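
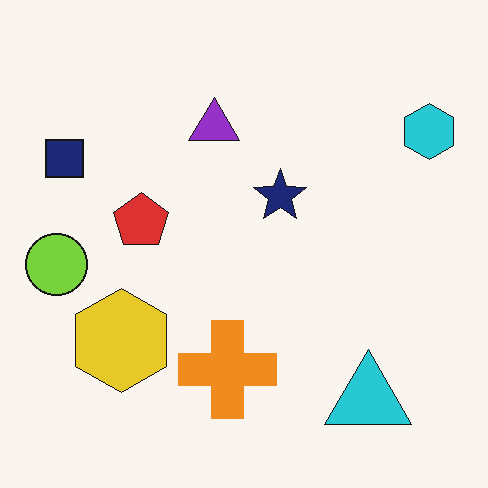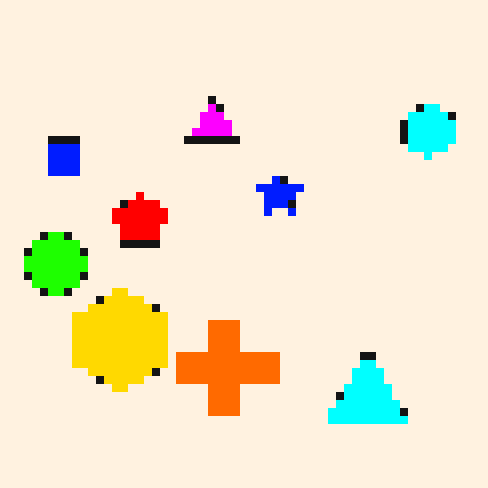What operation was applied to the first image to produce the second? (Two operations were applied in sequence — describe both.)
The image was heavily oversaturated, then moderately pixelated.

All colors are more vivid — a global saturation change. Shapes are reduced to large square blocks; fine edges and outlines are lost — a downscale-then-upscale (mosaic) effect.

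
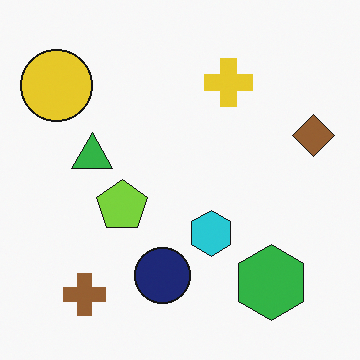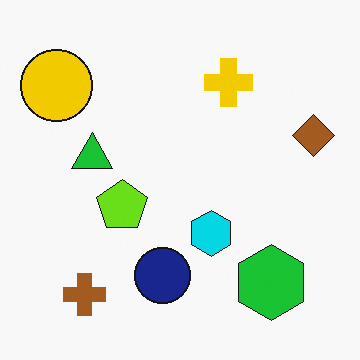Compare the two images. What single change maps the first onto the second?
The second image is the first slightly oversaturated.

All colors are more vivid — a global saturation change.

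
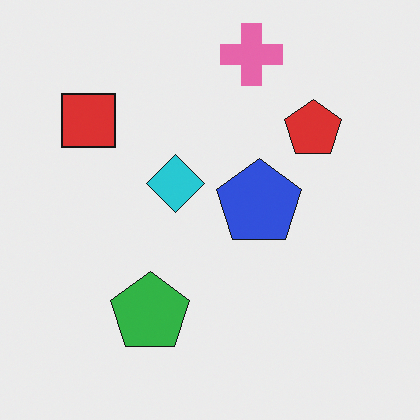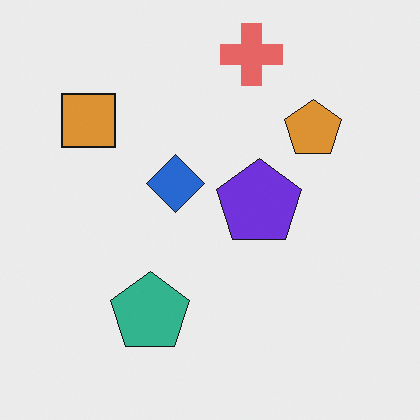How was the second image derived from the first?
Hue-shifted slightly.

Every shape's color has rotated by the same amount around the hue wheel — a uniform hue shift.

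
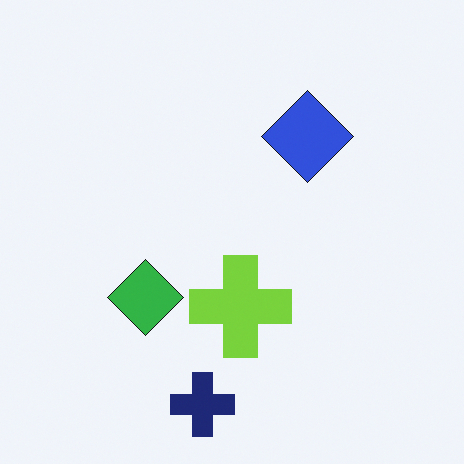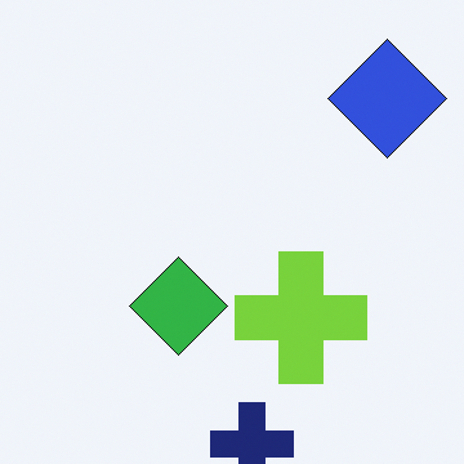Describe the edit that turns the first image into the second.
The second image is the first cropped to a modestly smaller region and rescaled.

The visible shapes are larger and the field of view is narrower; shapes near the original edges may be partly or wholly outside the frame — a crop-and-rescale.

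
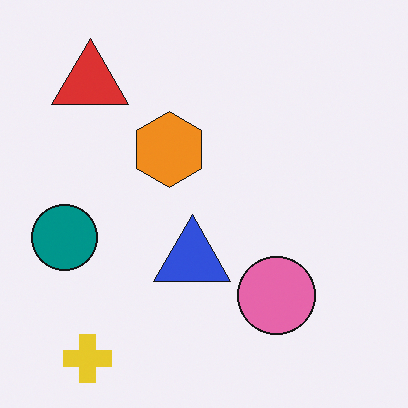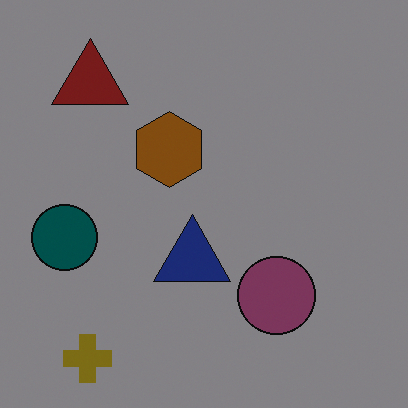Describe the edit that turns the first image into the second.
The second image is the first substantially darkened.

Every pixel — background and shapes alike — is uniformly darkened.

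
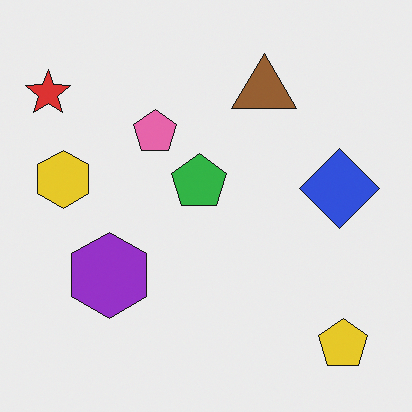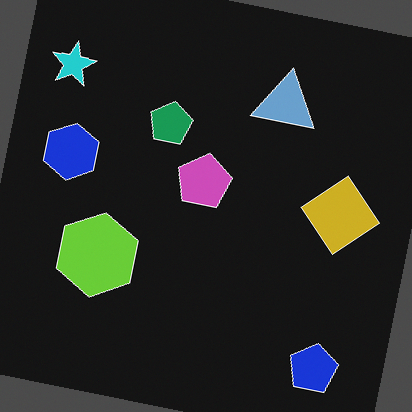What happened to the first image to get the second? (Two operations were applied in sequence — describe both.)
It was rotated clockwise by a slight angle, then color-inverted (negative).

Every shape is tilted by the same angle and the image corners show triangular fill wedges — a whole-image rotation by a non-right angle. The light background has become dark and every shape's color is its complement — a photographic negative.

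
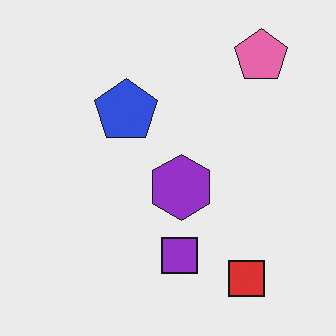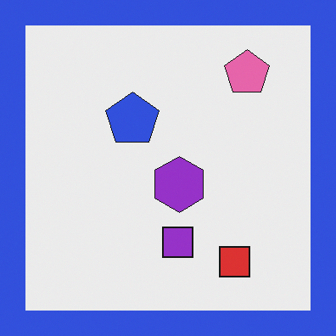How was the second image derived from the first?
The second image is the first framed with a blue border.

A solid blue frame runs around the edge of the second image, with the content slightly shrunk inside it.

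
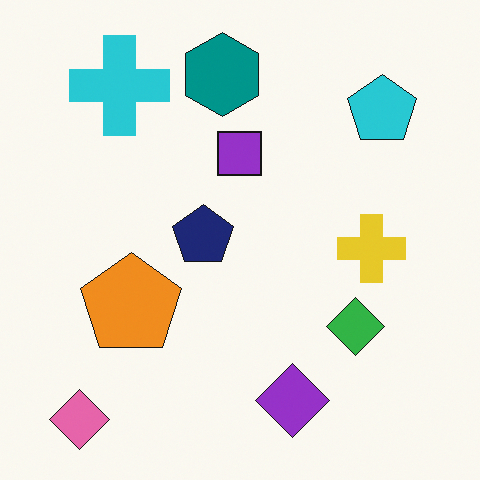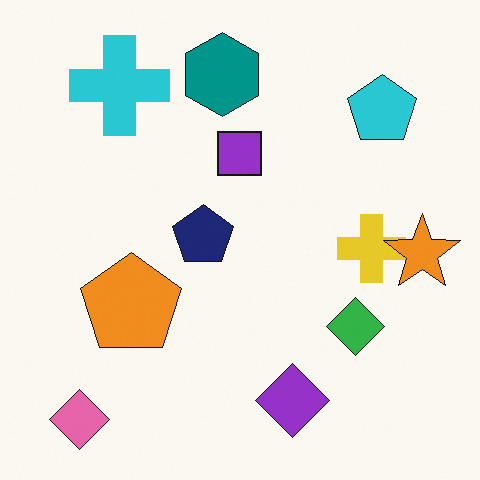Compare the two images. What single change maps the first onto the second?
This is the original image overlaid with an additional orange star.

An orange star appears in the second image that is absent from the first.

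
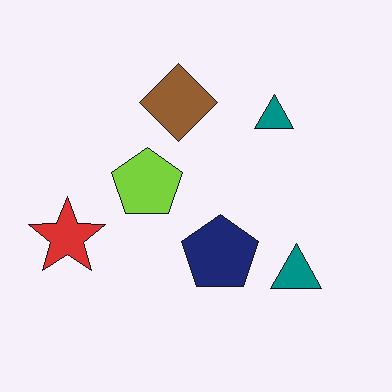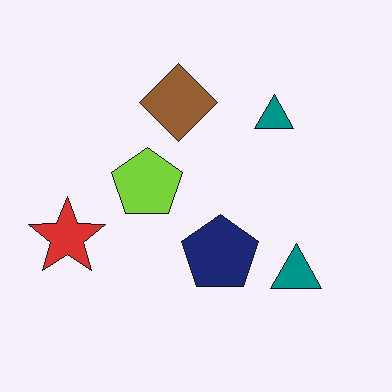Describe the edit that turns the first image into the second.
Given moderate JPEG compression.

Blocky 8×8 compression artifacts appear around shape edges and the flat background shows ringing — characteristic JPEG degradation.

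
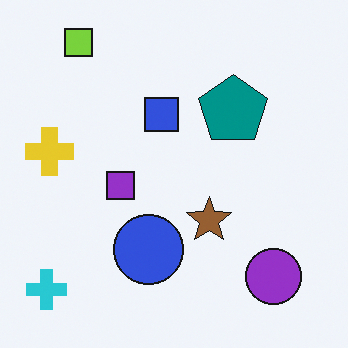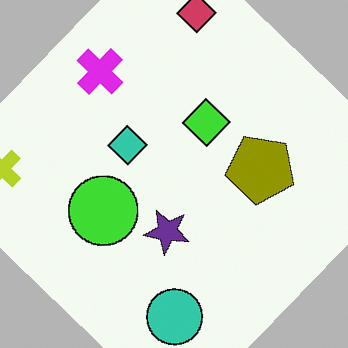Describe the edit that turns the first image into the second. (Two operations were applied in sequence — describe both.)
The image was rotated clockwise by a large amount — several tens of degrees, then hue-shifted through roughly half the color wheel.

Every shape is tilted by the same angle and the image corners show triangular fill wedges — a whole-image rotation by a non-right angle. Every shape's color has rotated by the same amount around the hue wheel — a uniform hue shift.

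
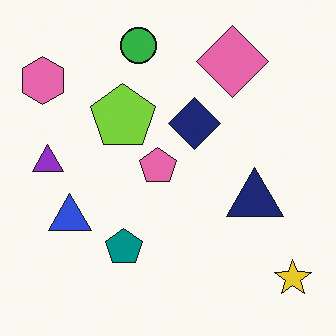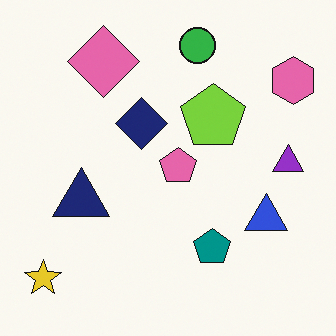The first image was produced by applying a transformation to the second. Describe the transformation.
This is the original image flipped horizontally (left ↔ right).

The pink hexagon is in the top-right of the second image and the top-left of the first — shapes on opposite sides of the vertical midline have swapped in a mirror flip.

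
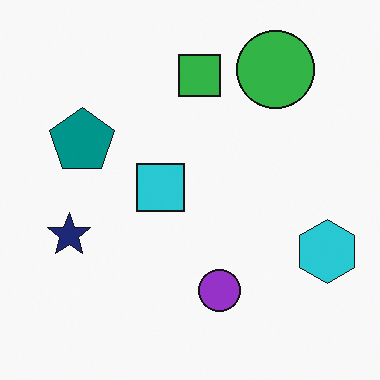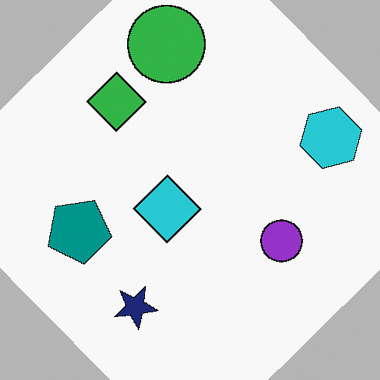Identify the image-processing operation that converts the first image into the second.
Rotated counter-clockwise by a large amount — several tens of degrees.

Every shape is tilted by the same angle and the image corners show triangular fill wedges — a whole-image rotation by a non-right angle.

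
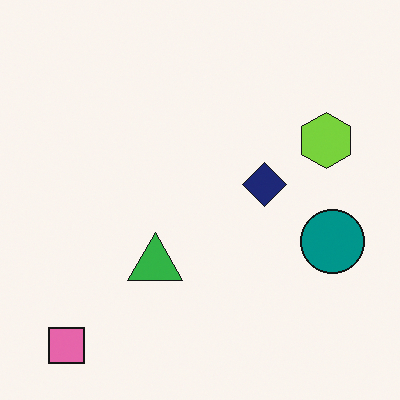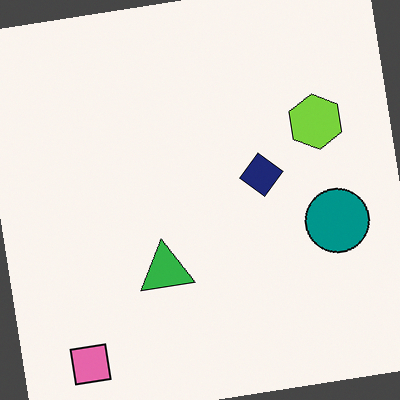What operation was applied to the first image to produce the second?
Rotated counter-clockwise by a few degrees.

Every shape is tilted by the same angle and the image corners show triangular fill wedges — a whole-image rotation by a non-right angle.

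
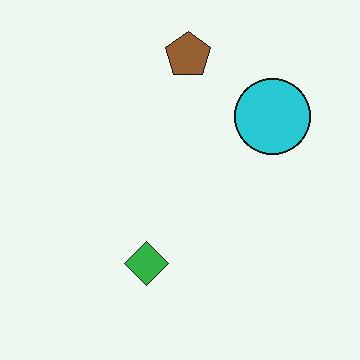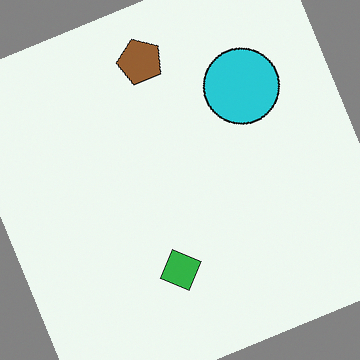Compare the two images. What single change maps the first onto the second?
This is the original image rotated counter-clockwise by a moderate amount.

Every shape is tilted by the same angle and the image corners show triangular fill wedges — a whole-image rotation by a non-right angle.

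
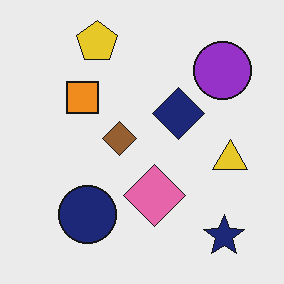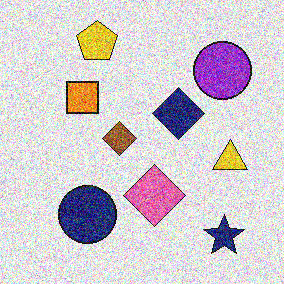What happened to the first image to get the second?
Degraded with a thick layer of grain.

Random speckle covers the whole image, including the flat background.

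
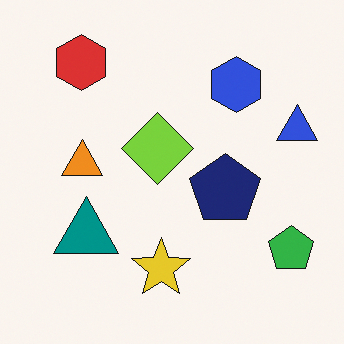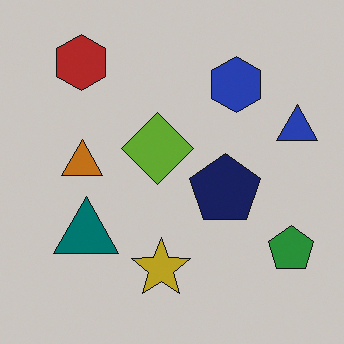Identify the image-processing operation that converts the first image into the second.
The transformation is: darkened a little.

Every pixel — background and shapes alike — is uniformly darkened.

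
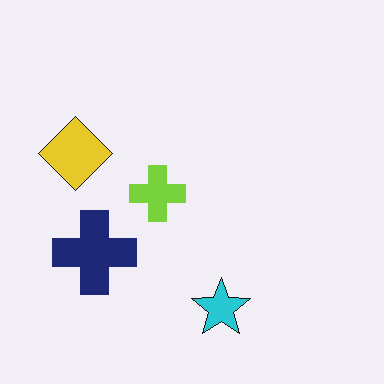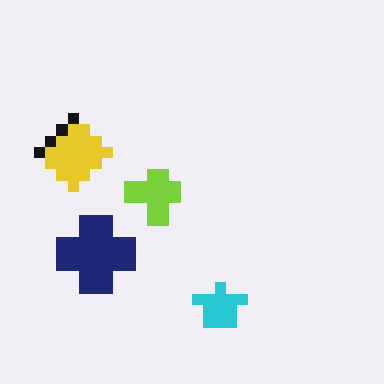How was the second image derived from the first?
The transformation is: heavily pixelated into large blocks.

Shapes are reduced to large square blocks; fine edges and outlines are lost — a downscale-then-upscale (mosaic) effect.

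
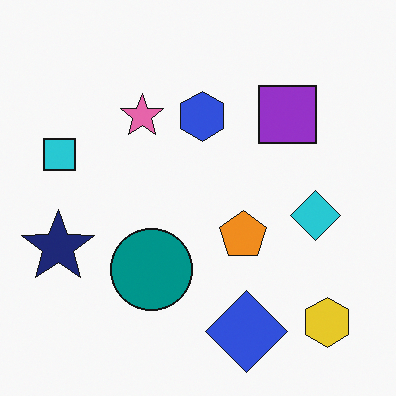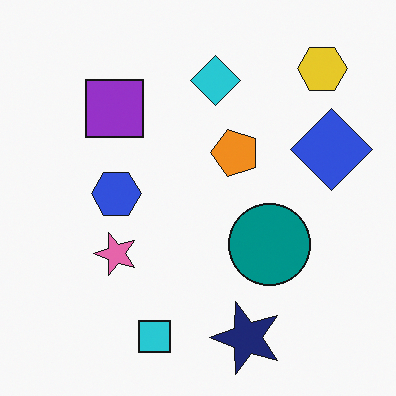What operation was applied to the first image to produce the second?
Rotated 90° counter-clockwise.

The yellow hexagon sits in the bottom-right of the first image and the top-right of the second — consistent with a whole-image 90° counter-clockwise rotation.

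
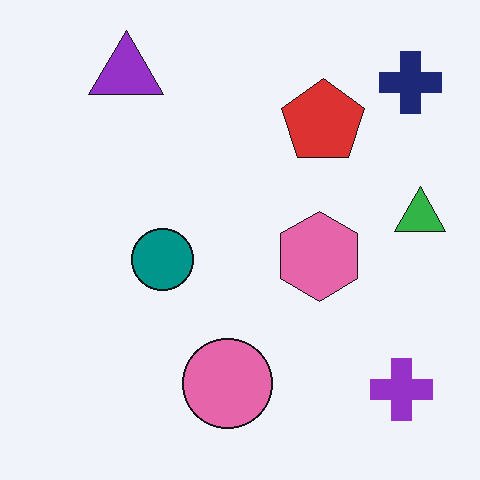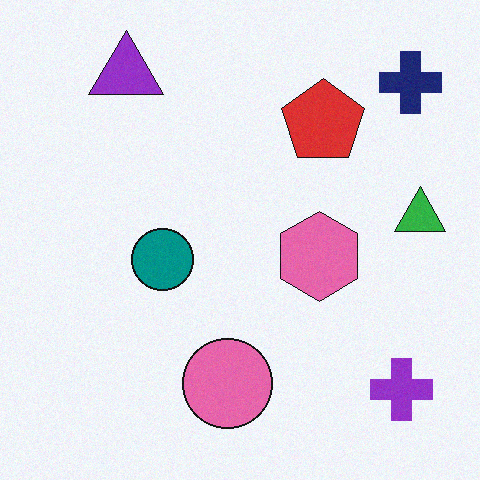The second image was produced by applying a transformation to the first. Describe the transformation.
This is the original image degraded with light additive noise.

Random speckle covers the whole image, including the flat background.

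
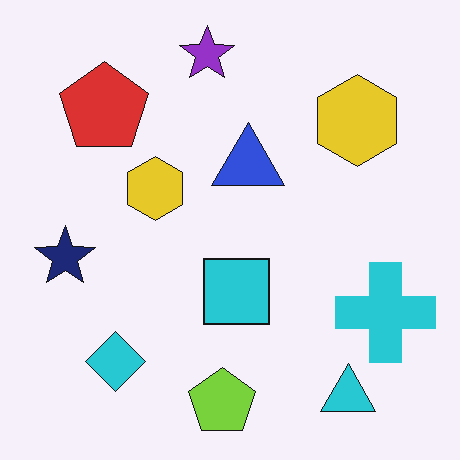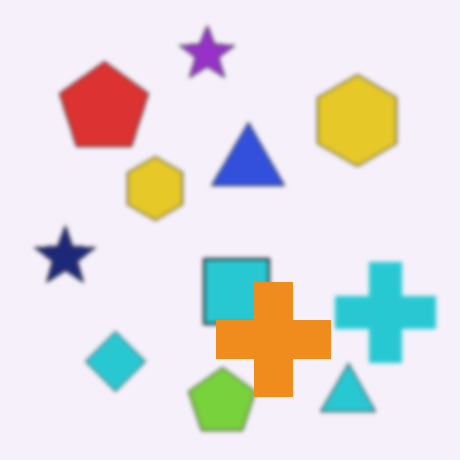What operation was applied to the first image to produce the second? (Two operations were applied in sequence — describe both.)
The second image is the first lightly blurred, then overlaid with an additional orange cross.

Shape edges and outlines are uniformly softened across the whole image. An orange cross appears in the second image that is absent from the first.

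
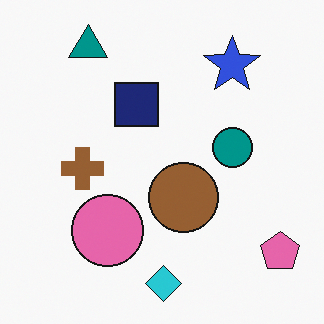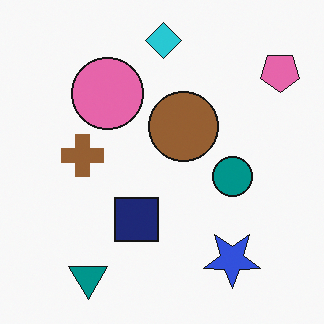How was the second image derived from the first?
The second image is the first flipped vertically (top ↔ bottom).

The cyan diamond is in the bottom of the first image and the top of the second — shapes on opposite sides of the horizontal midline have swapped in a mirror flip.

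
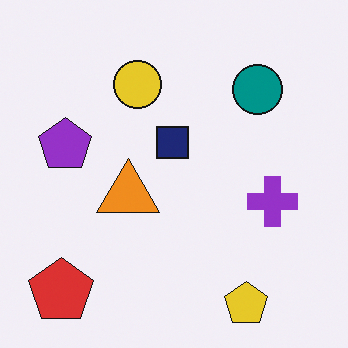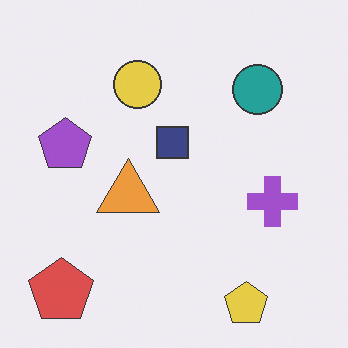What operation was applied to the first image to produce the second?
The transformation is: given slightly reduced contrast.

Tones are pushed toward mid-grey across the whole image — a global contrast change.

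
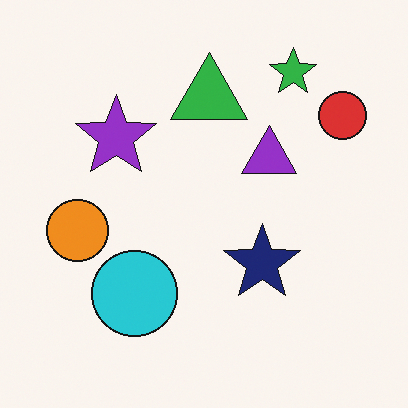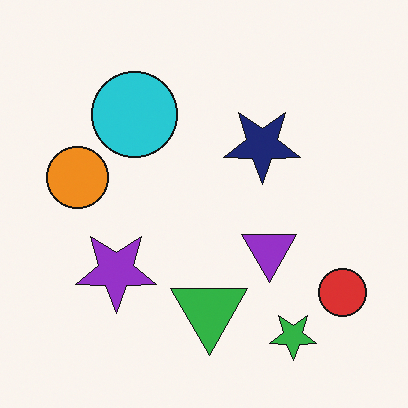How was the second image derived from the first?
The transformation is: flipped vertically (top ↔ bottom).

The green star is in the top-right of the first image and the bottom-right of the second — shapes on opposite sides of the horizontal midline have swapped in a mirror flip.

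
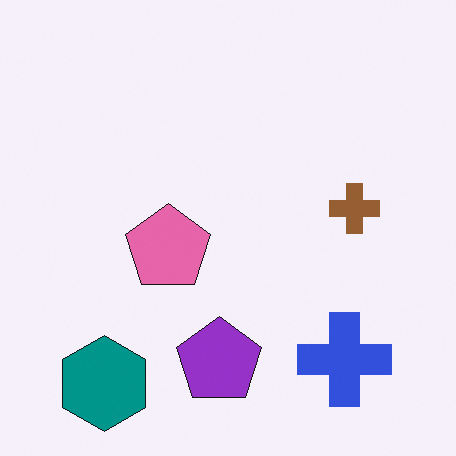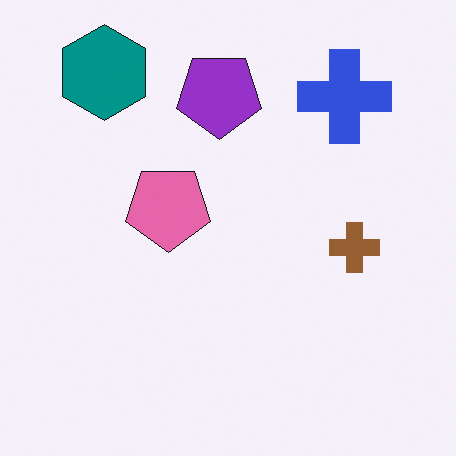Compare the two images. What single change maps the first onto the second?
The image was flipped vertically (top ↔ bottom).

The teal hexagon is in the bottom-left of the first image and the top-left of the second — shapes on opposite sides of the horizontal midline have swapped in a mirror flip.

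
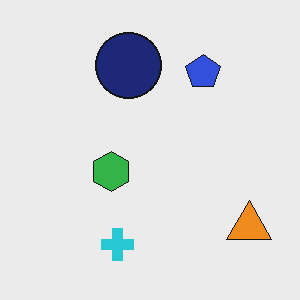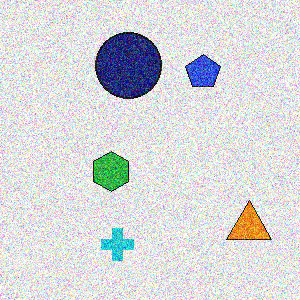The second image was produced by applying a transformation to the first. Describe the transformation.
This is the original image degraded with a thick layer of grain.

Random speckle covers the whole image, including the flat background.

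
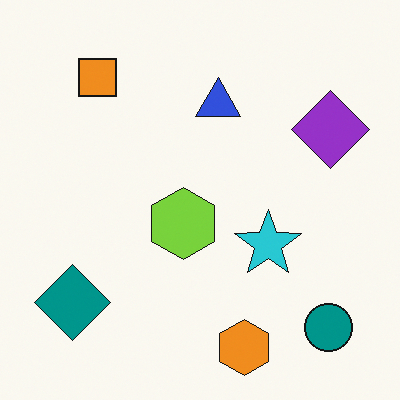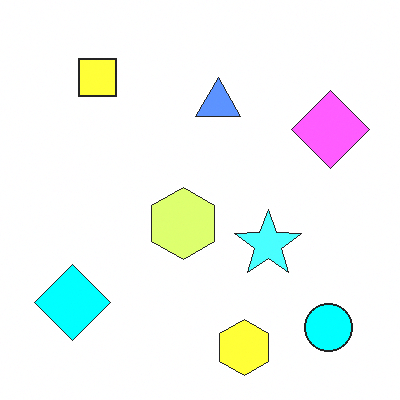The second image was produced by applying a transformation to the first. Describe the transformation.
Substantially brightened.

Every pixel — background and shapes alike — is uniformly brightened.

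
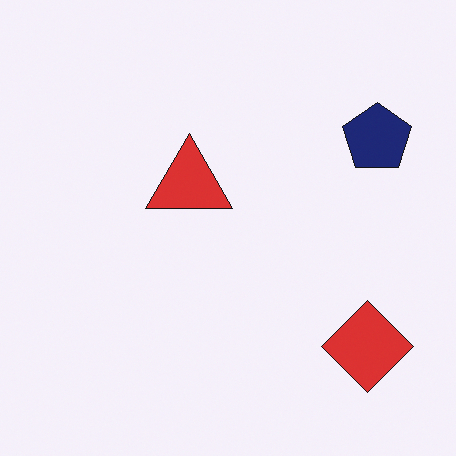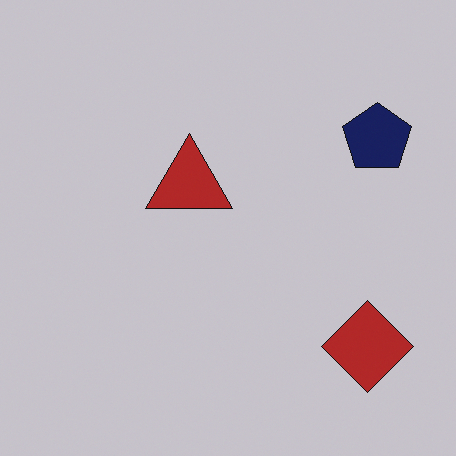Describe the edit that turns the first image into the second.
The image was darkened a little.

Every pixel — background and shapes alike — is uniformly darkened.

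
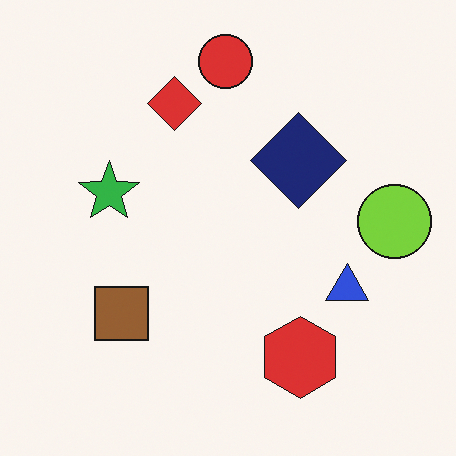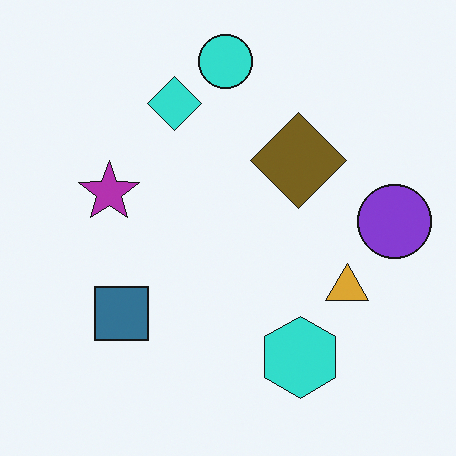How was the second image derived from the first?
This is the original image hue-shifted through roughly half the color wheel.

Every shape's color has rotated by the same amount around the hue wheel — a uniform hue shift.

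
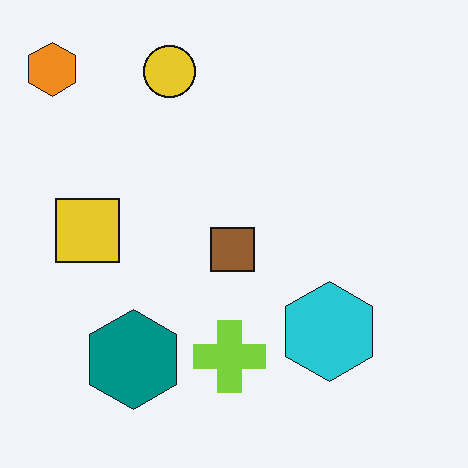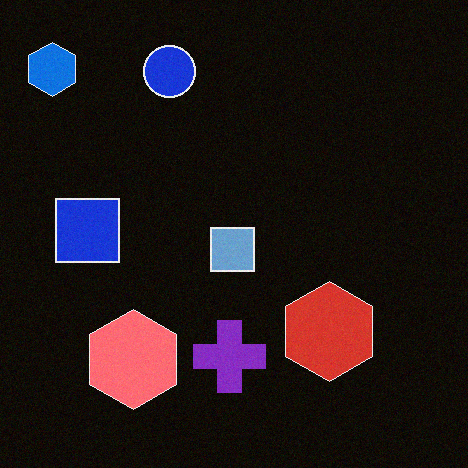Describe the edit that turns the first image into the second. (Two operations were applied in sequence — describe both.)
The second image is the first color-inverted (negative), then degraded with light additive noise.

The light background has become dark and every shape's color is its complement — a photographic negative. Random speckle covers the whole image, including the flat background.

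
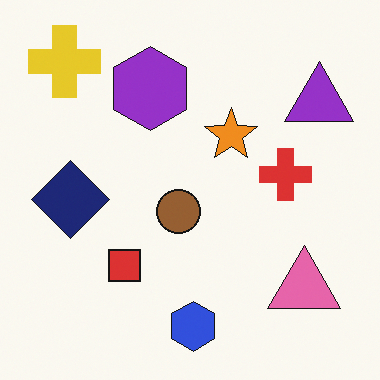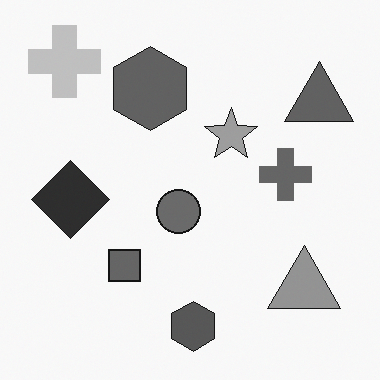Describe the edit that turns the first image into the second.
The image was converted to grayscale.

All color is removed — every shape is now a shade of grey.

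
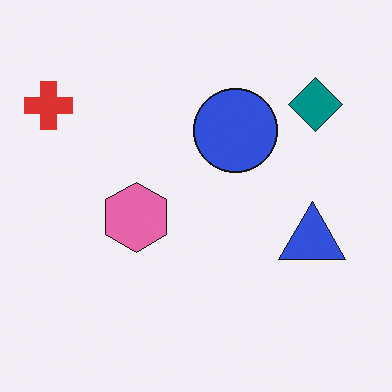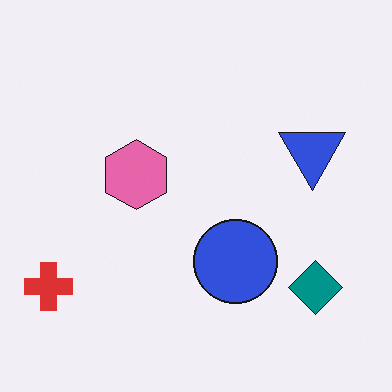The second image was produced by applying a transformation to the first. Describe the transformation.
It was flipped vertically (top ↔ bottom).

The teal diamond is in the top-right of the first image and the bottom-right of the second — shapes on opposite sides of the horizontal midline have swapped in a mirror flip.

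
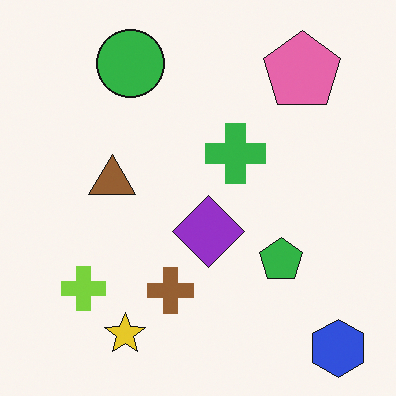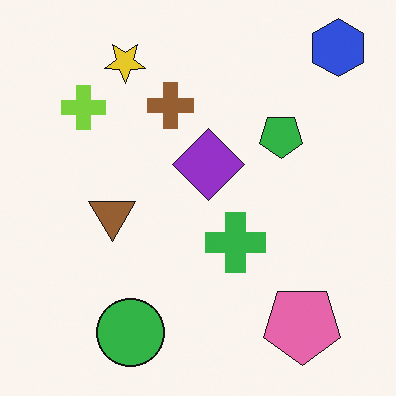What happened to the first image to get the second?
Flipped vertically (top ↔ bottom).

The blue hexagon is in the bottom-right of the first image and the top-right of the second — shapes on opposite sides of the horizontal midline have swapped in a mirror flip.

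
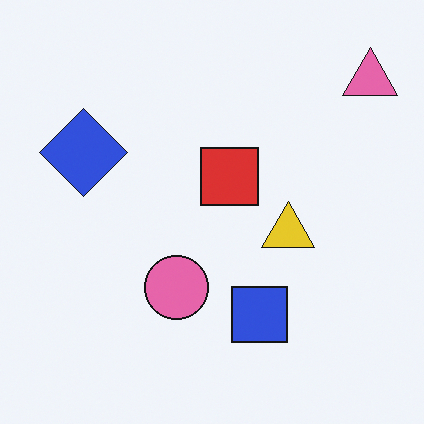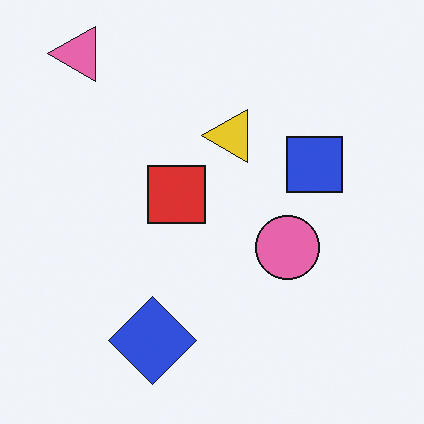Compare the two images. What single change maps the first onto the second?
This is the original image rotated 90° counter-clockwise.

The pink triangle sits in the top-right of the first image and the top-left of the second — consistent with a whole-image 90° counter-clockwise rotation.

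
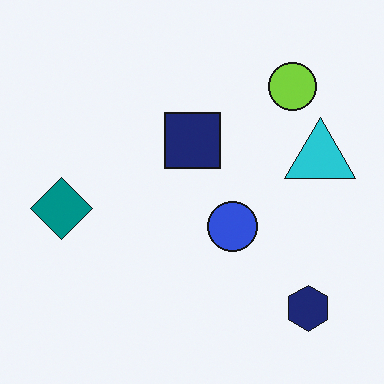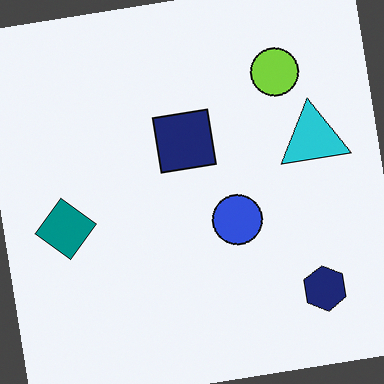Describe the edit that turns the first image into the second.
Rotated counter-clockwise by a slight angle.

Every shape is tilted by the same angle and the image corners show triangular fill wedges — a whole-image rotation by a non-right angle.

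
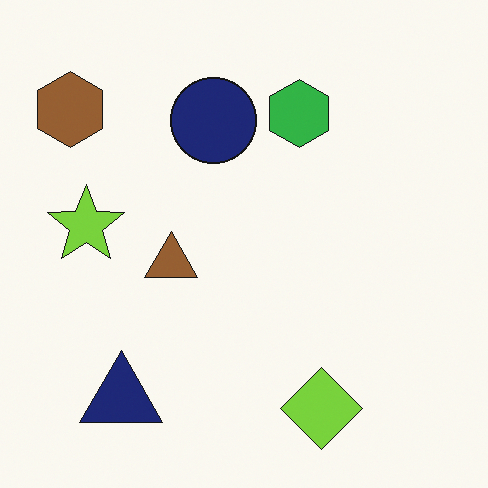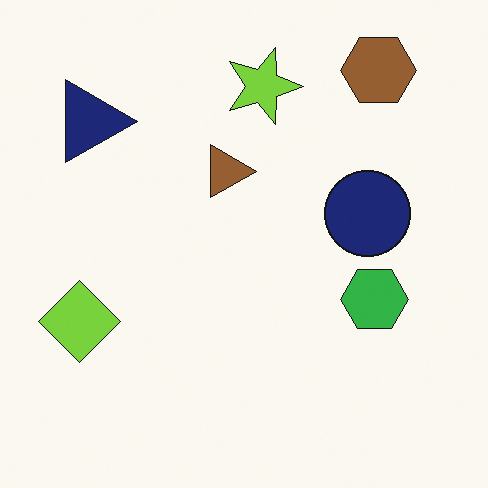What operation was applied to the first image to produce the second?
This is the original image rotated 90° clockwise.

The brown hexagon sits in the top-left of the first image and the top-right of the second — consistent with a whole-image 90° clockwise rotation.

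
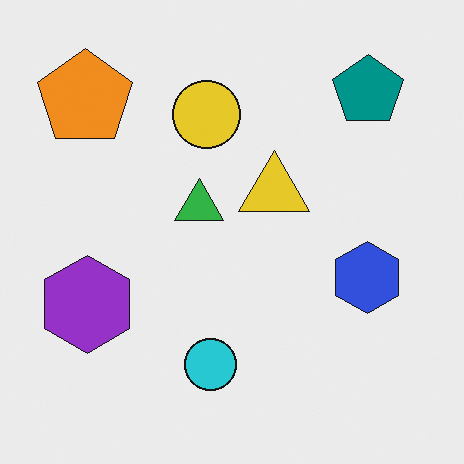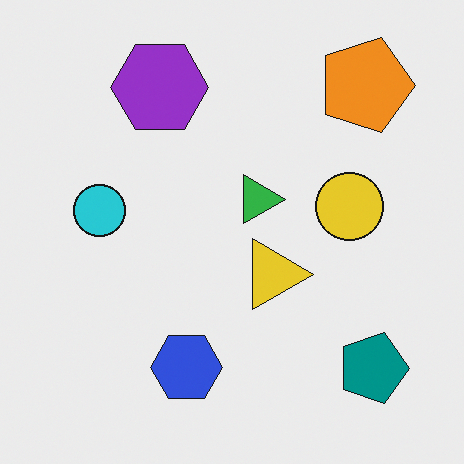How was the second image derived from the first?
This is the original image rotated 90° clockwise.

The orange pentagon sits in the top-left of the first image and the top-right of the second — consistent with a whole-image 90° clockwise rotation.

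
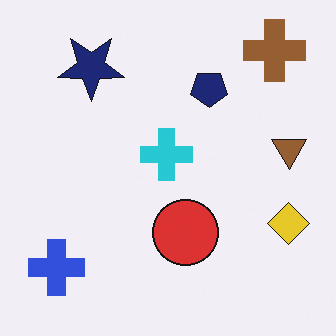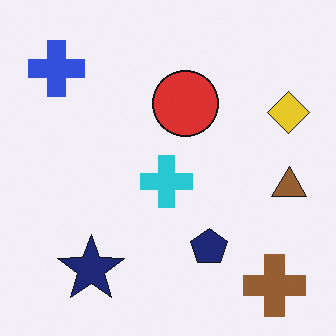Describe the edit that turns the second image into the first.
The image was flipped vertically (top ↔ bottom).

The brown cross is in the bottom-right of the second image and the top-right of the first — shapes on opposite sides of the horizontal midline have swapped in a mirror flip.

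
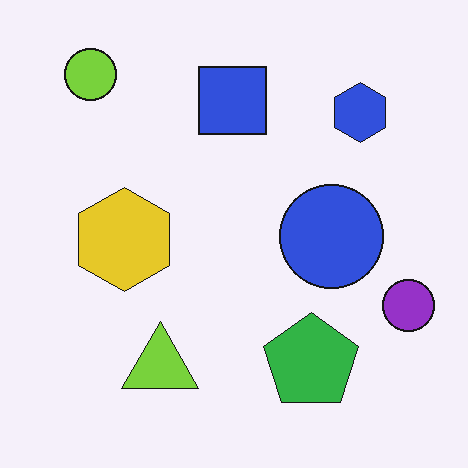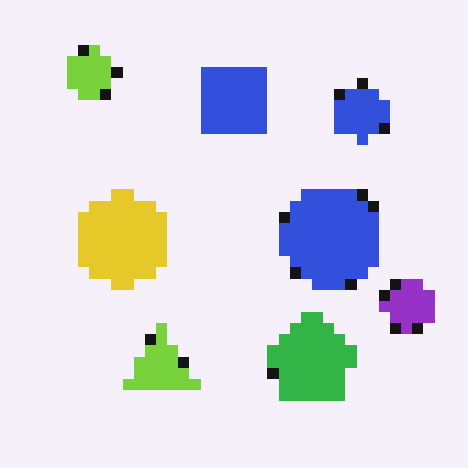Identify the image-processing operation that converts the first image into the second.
The transformation is: coarsely pixelated.

Shapes are reduced to large square blocks; fine edges and outlines are lost — a downscale-then-upscale (mosaic) effect.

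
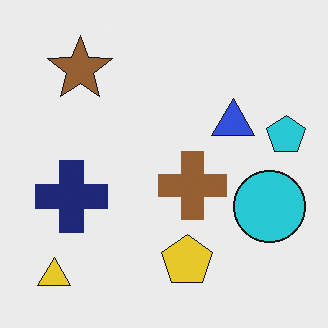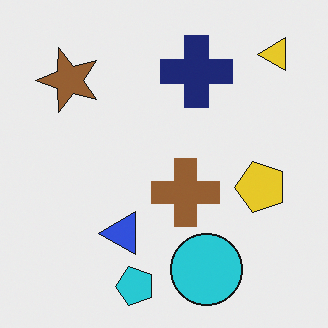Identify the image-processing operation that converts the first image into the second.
Transposed (reflected across the top-left ↔ bottom-right diagonal).

Shapes have swapped their row and column positions — what was in the top-right is now in the bottom-left — a diagonal reflection.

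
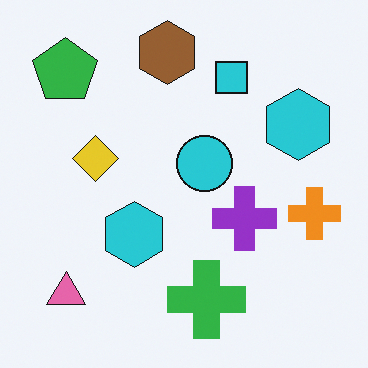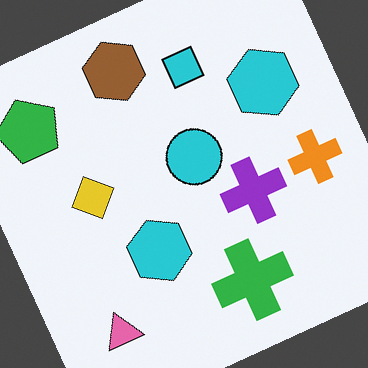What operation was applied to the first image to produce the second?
The second image is the first rotated counter-clockwise by a clearly visible amount.

Every shape is tilted by the same angle and the image corners show triangular fill wedges — a whole-image rotation by a non-right angle.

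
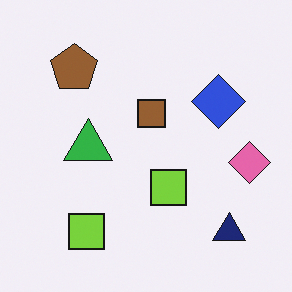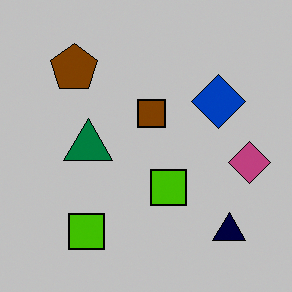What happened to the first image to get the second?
The second image is the first aggressively posterized.

Each flat color has snapped to a coarser quantized level — most visibly, the near-white background has dropped to a flat grey.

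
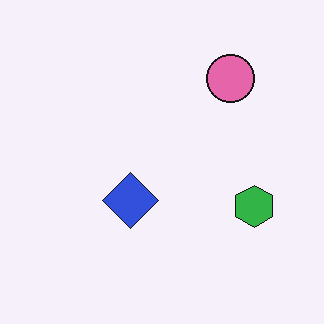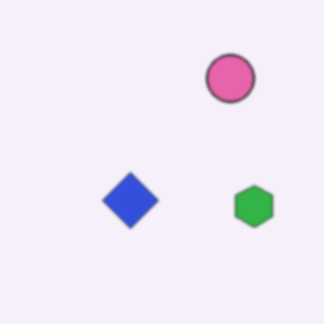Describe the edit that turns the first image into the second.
This is the original image lightly blurred.

Shape edges and outlines are uniformly softened across the whole image.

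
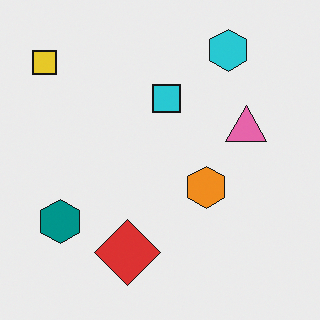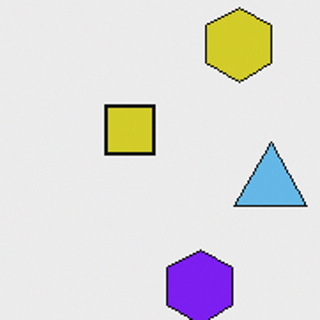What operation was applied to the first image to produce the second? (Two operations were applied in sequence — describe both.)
The second image is the first cropped to a noticeably smaller region and rescaled, then hue-shifted through roughly half the color wheel.

The visible shapes are larger and the field of view is narrower; shapes near the original edges may be partly or wholly outside the frame — a crop-and-rescale. Every shape's color has rotated by the same amount around the hue wheel — a uniform hue shift.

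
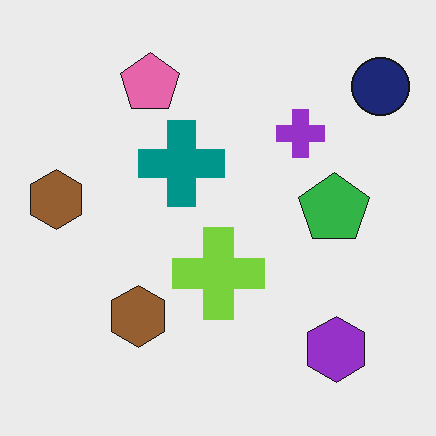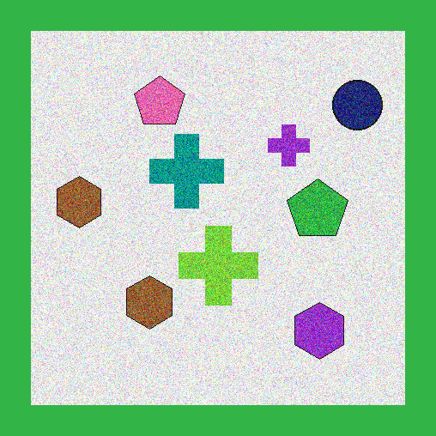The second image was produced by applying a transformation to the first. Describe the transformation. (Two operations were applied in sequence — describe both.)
The transformation is: degraded with strong gaussian noise, then framed with a green border.

Random speckle covers the whole image, including the flat background. A solid green frame runs around the edge of the second image, with the content slightly shrunk inside it.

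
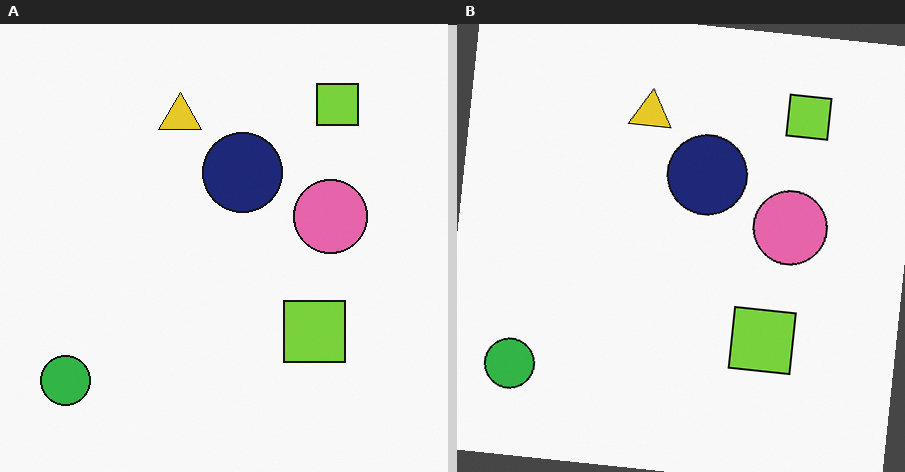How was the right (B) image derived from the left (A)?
It was rotated clockwise by a slight angle.

Every shape is tilted by the same angle and the image corners show triangular fill wedges — a whole-image rotation by a non-right angle.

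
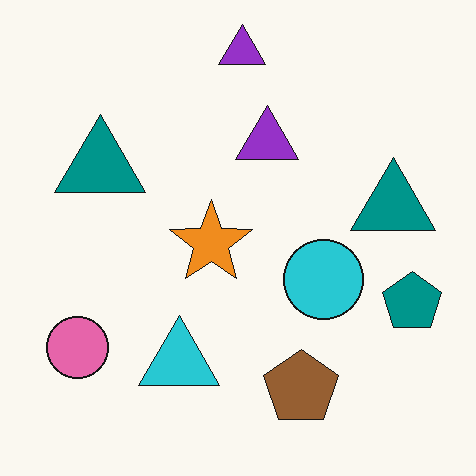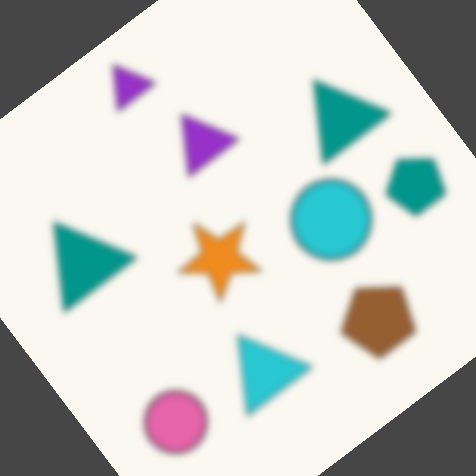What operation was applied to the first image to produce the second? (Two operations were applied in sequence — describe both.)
The transformation is: moderately blurred, then rotated counter-clockwise by a large amount — several tens of degrees.

Shape edges and outlines are uniformly softened across the whole image. Every shape is tilted by the same angle and the image corners show triangular fill wedges — a whole-image rotation by a non-right angle.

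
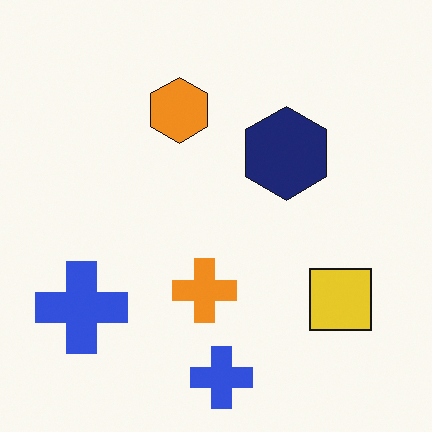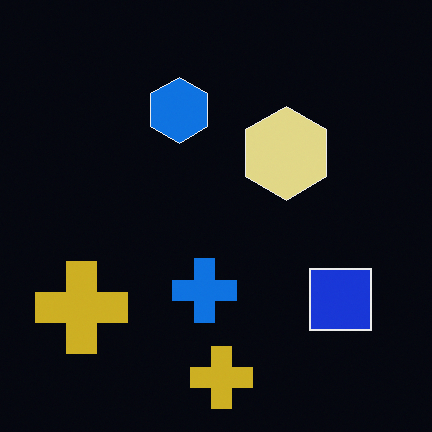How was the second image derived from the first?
Color-inverted (negative).

The light background has become dark and every shape's color is its complement — a photographic negative.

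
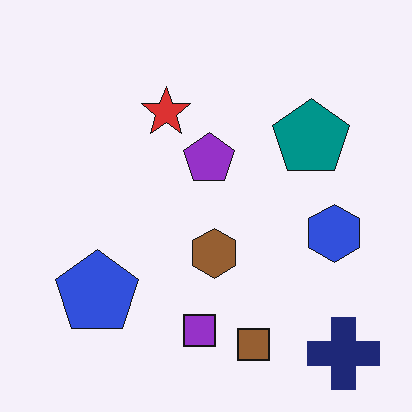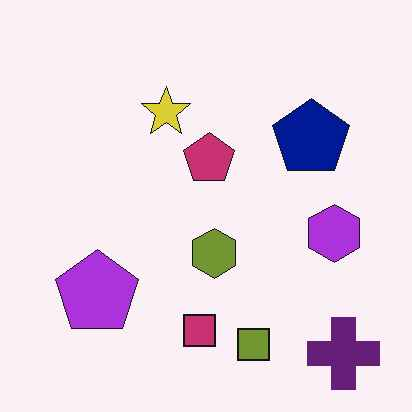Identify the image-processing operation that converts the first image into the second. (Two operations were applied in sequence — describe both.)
Hue-shifted slightly, then given moderate JPEG compression.

Every shape's color has rotated by the same amount around the hue wheel — a uniform hue shift. Blocky 8×8 compression artifacts appear around shape edges and the flat background shows ringing — characteristic JPEG degradation.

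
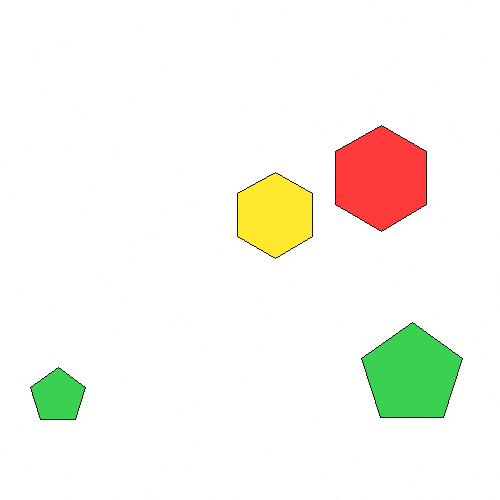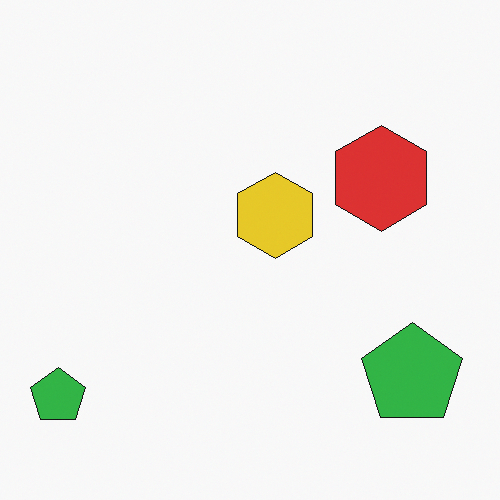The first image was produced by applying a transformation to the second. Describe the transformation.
It was slightly brightened.

Every pixel — background and shapes alike — is uniformly brightened.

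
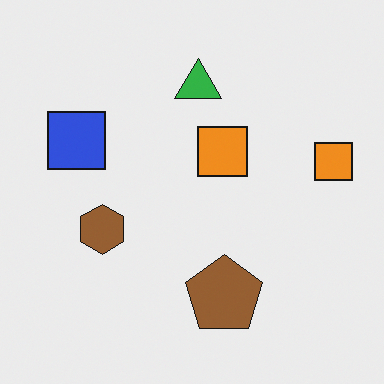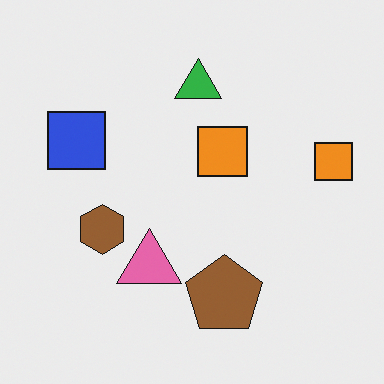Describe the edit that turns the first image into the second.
Overlaid with an additional pink triangle.

A pink triangle appears in the second image that is absent from the first.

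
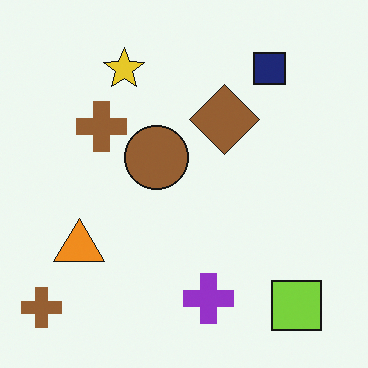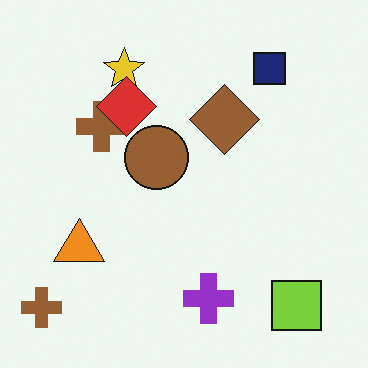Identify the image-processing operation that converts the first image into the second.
The image was overlaid with an additional red diamond.

A red diamond appears in the second image that is absent from the first.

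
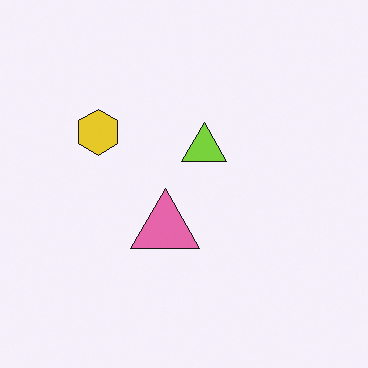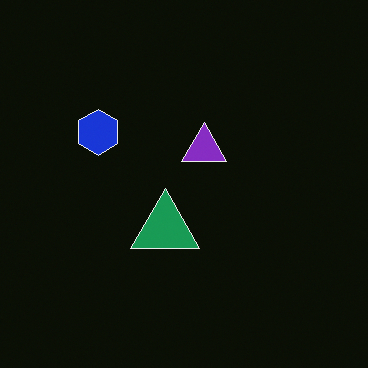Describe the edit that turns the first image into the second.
The second image is the first color-inverted (negative).

The light background has become dark and every shape's color is its complement — a photographic negative.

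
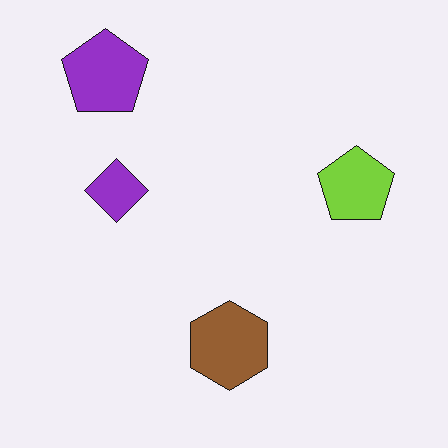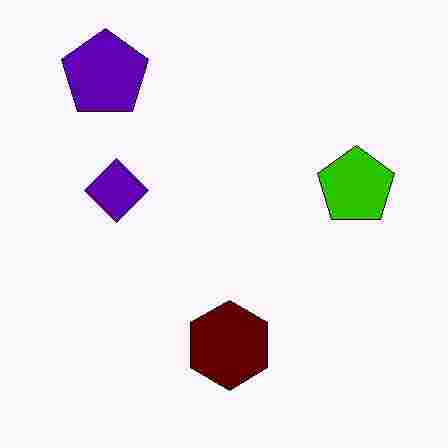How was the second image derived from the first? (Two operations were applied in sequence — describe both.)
It was given much higher contrast, then heavily JPEG-compressed with obvious blocking artifacts.

Tones are pushed away from mid-grey across the whole image — a global contrast change. Blocky 8×8 compression artifacts appear around shape edges and the flat background shows ringing — characteristic JPEG degradation.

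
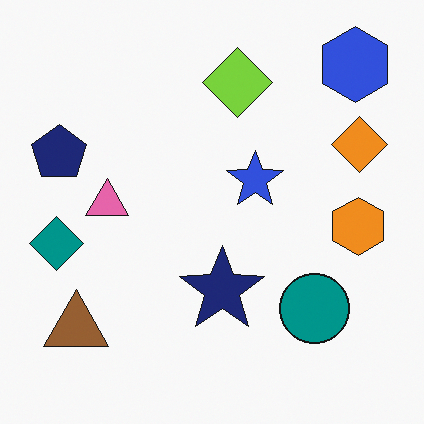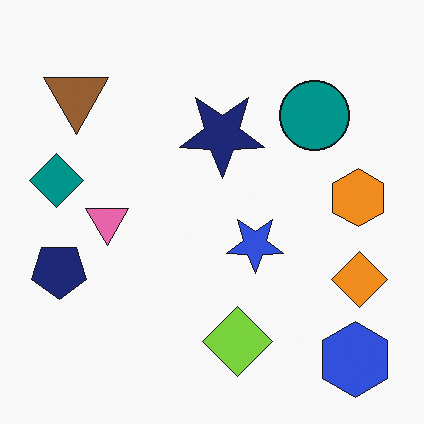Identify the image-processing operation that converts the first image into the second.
The image was flipped vertically (top ↔ bottom).

The blue hexagon is in the top-right of the first image and the bottom-right of the second — shapes on opposite sides of the horizontal midline have swapped in a mirror flip.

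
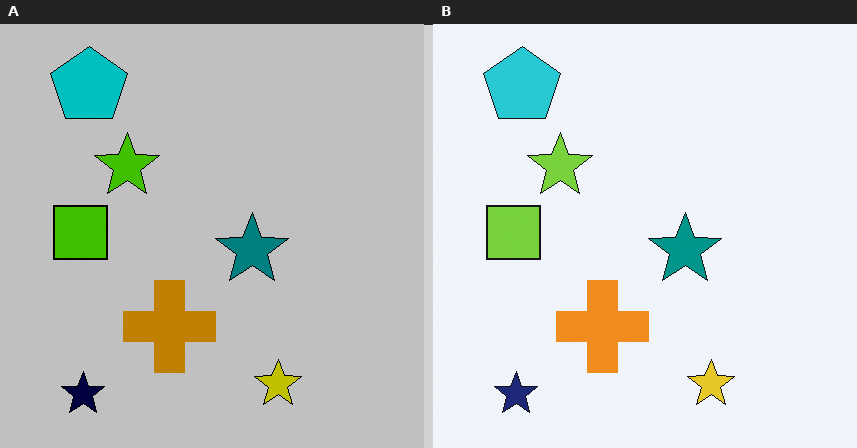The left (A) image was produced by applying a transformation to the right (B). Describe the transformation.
The image was aggressively posterized.

Each flat color has snapped to a coarser quantized level — most visibly, the near-white background has dropped to a flat grey.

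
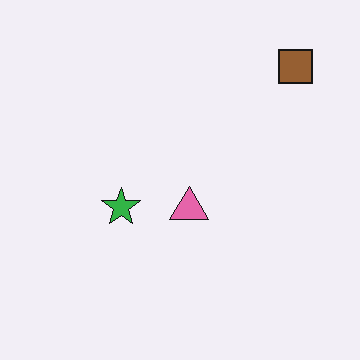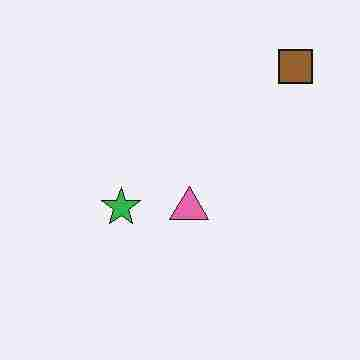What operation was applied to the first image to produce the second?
It was degraded with heavy JPEG compression.

Blocky 8×8 compression artifacts appear around shape edges and the flat background shows ringing — characteristic JPEG degradation.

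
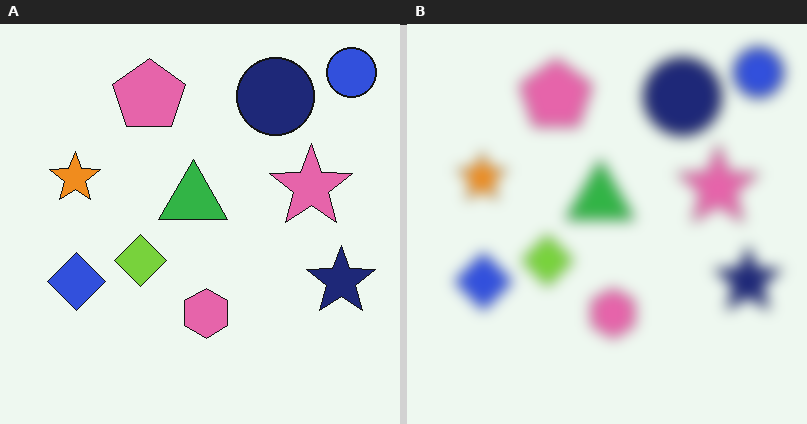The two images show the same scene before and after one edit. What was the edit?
Strongly gaussian-blurred.

Shape edges and outlines are uniformly softened across the whole image.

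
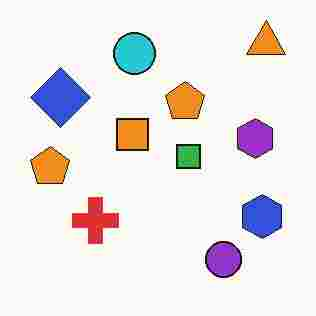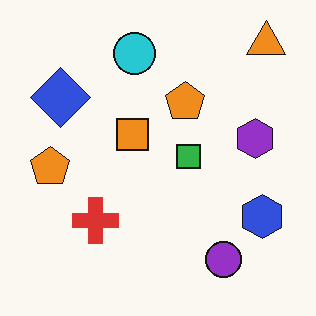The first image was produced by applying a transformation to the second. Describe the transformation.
The image was degraded with heavy JPEG compression.

Blocky 8×8 compression artifacts appear around shape edges and the flat background shows ringing — characteristic JPEG degradation.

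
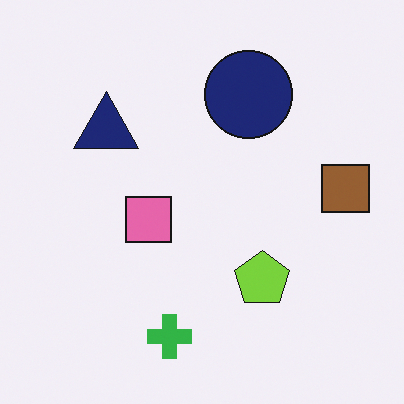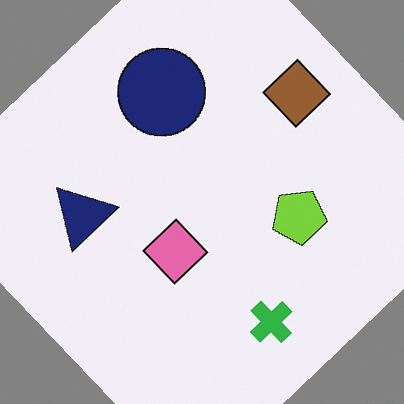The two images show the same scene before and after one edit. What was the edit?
Rotated counter-clockwise by a large amount — several tens of degrees.

Every shape is tilted by the same angle and the image corners show triangular fill wedges — a whole-image rotation by a non-right angle.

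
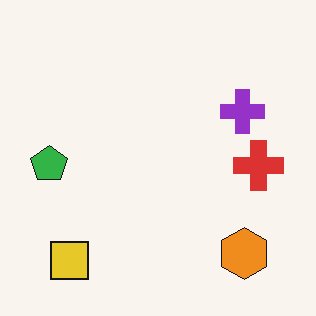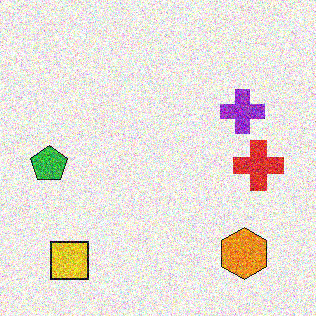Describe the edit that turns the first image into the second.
The image was degraded with strong gaussian noise.

Random speckle covers the whole image, including the flat background.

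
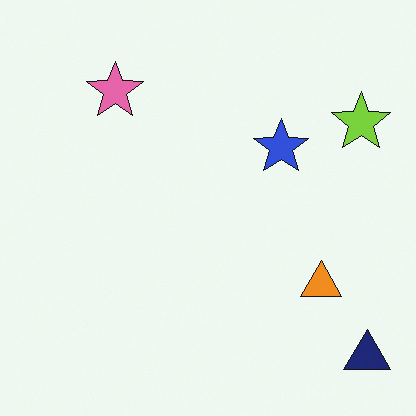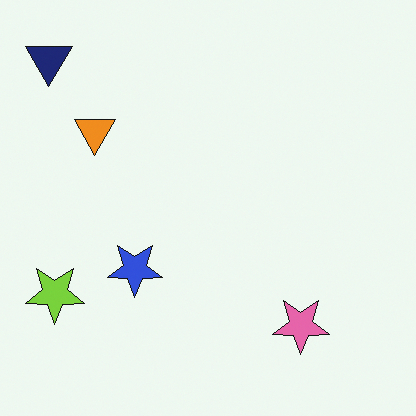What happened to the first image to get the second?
This is the original image rotated 180°.

The navy triangle sits in the bottom-right of the first image and the top-left of the second — consistent with a whole-image 180° rotation.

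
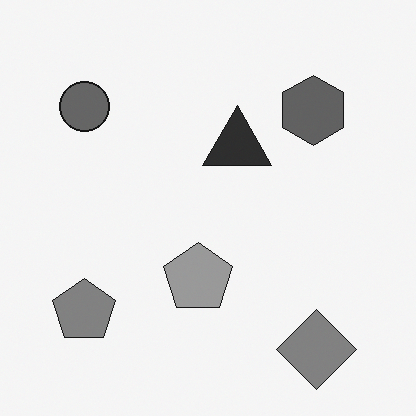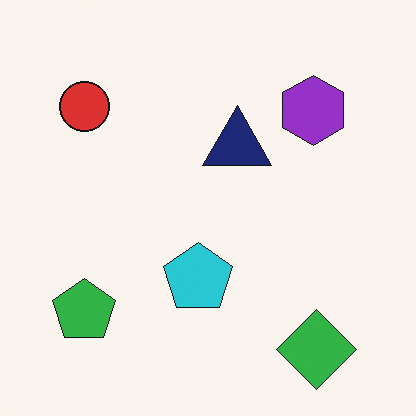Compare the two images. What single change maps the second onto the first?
This is the original image converted to grayscale.

All color is removed — every shape is now a shade of grey.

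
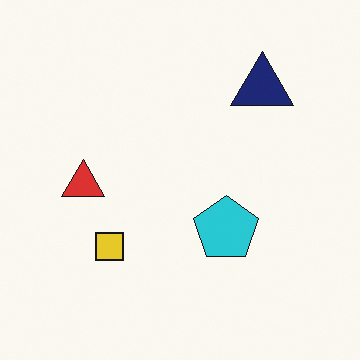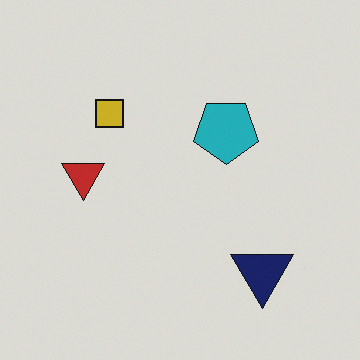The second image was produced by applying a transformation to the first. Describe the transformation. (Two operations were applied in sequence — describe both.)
It was flipped vertically (top ↔ bottom), then darkened a little.

The navy triangle is in the top-right of the first image and the bottom-right of the second — shapes on opposite sides of the horizontal midline have swapped in a mirror flip. Every pixel — background and shapes alike — is uniformly darkened.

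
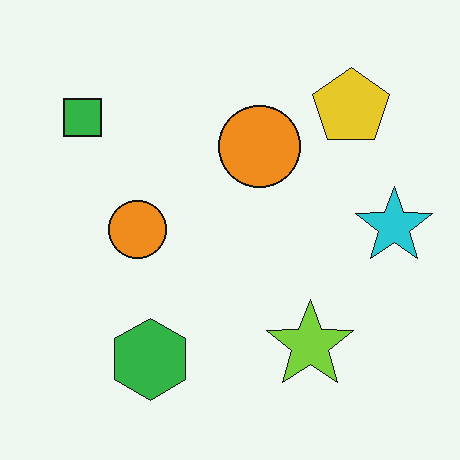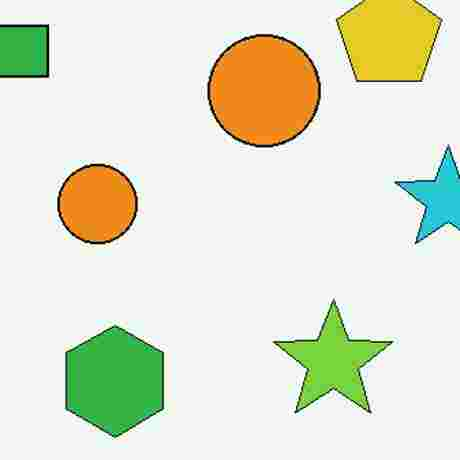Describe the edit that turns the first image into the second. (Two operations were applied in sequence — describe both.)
Cropped slightly and scaled back up, then degraded with heavy JPEG compression.

The visible shapes are larger and the field of view is narrower; shapes near the original edges may be partly or wholly outside the frame — a crop-and-rescale. Blocky 8×8 compression artifacts appear around shape edges and the flat background shows ringing — characteristic JPEG degradation.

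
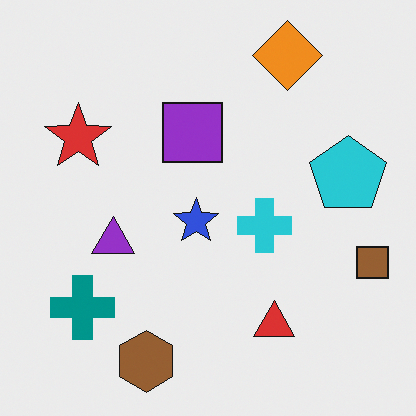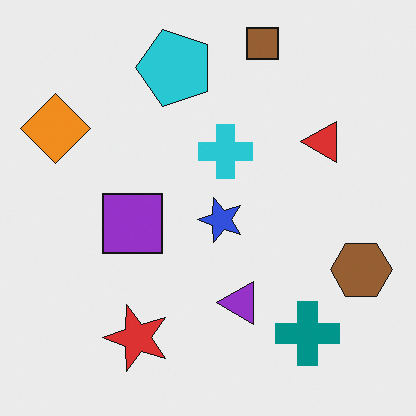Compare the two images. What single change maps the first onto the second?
The transformation is: rotated 90° counter-clockwise.

The brown square sits in the right of the first image and the top of the second — consistent with a whole-image 90° counter-clockwise rotation.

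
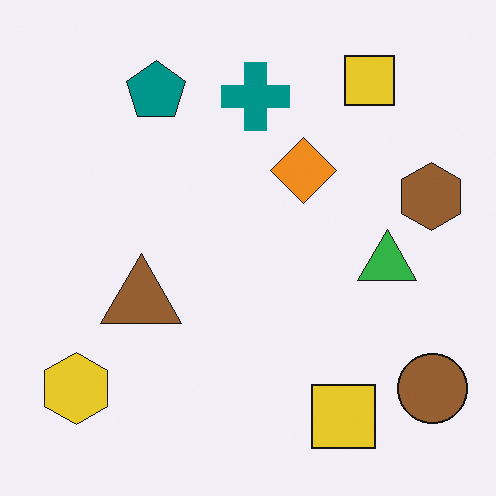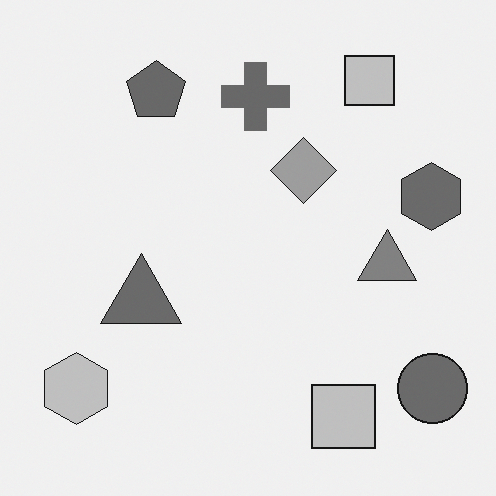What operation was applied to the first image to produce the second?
The transformation is: converted to grayscale.

All color is removed — every shape is now a shade of grey.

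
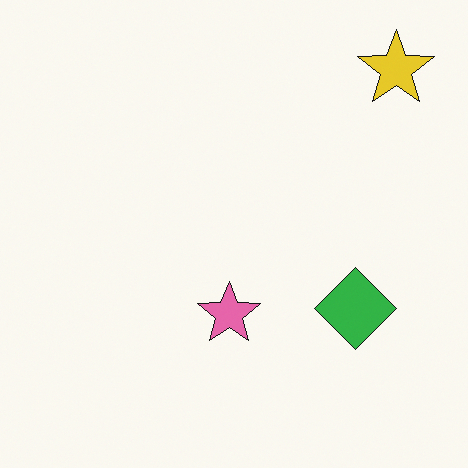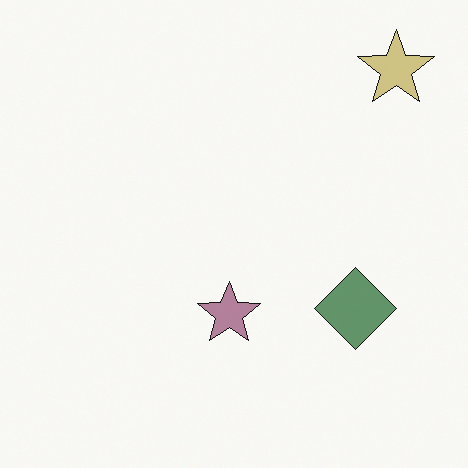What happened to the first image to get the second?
This is the original image heavily desaturated.

All colors are more muted and greyish — a global saturation change.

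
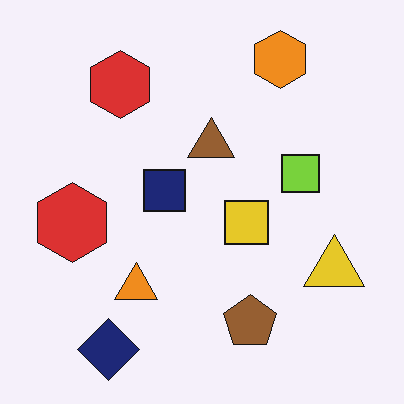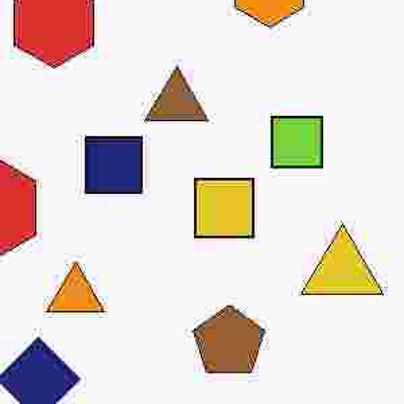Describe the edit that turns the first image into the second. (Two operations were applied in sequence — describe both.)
This is the original image degraded with heavy JPEG compression, then cropped to a modestly smaller region and rescaled.

Blocky 8×8 compression artifacts appear around shape edges and the flat background shows ringing — characteristic JPEG degradation. The visible shapes are larger and the field of view is narrower; shapes near the original edges may be partly or wholly outside the frame — a crop-and-rescale.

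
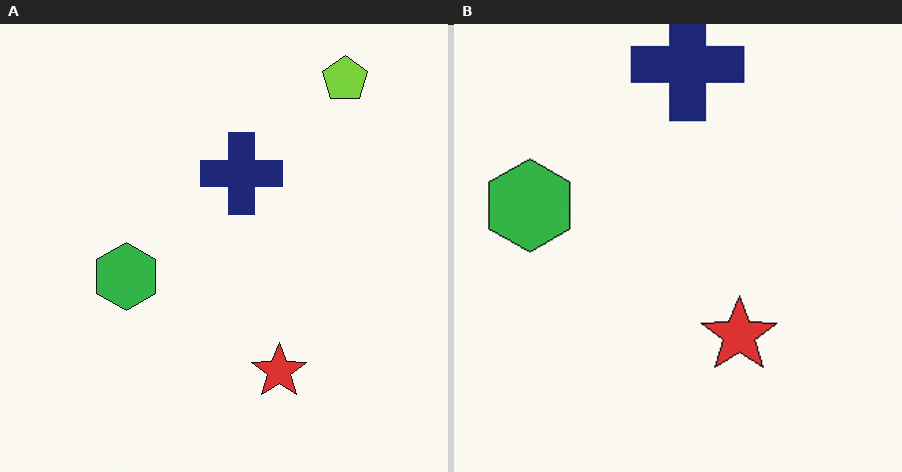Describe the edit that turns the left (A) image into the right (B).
The right (B) image is the left (A) cropped slightly and scaled back up.

The visible shapes are larger and the field of view is narrower; shapes near the original edges may be partly or wholly outside the frame — a crop-and-rescale.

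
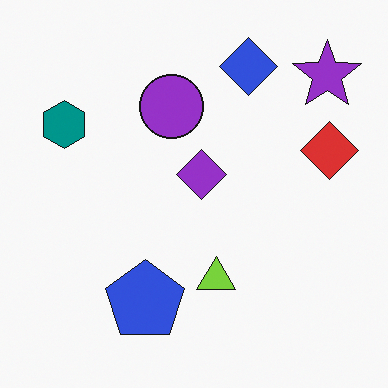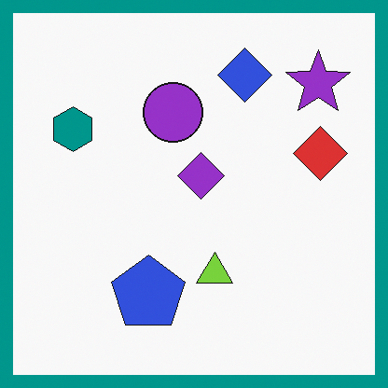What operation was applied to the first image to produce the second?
The second image is the first framed with a teal border.

A solid teal frame runs around the edge of the second image, with the content slightly shrunk inside it.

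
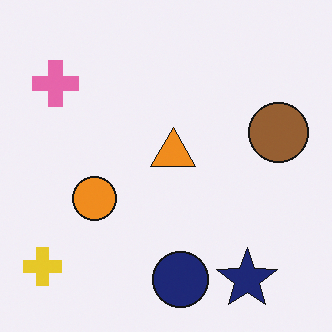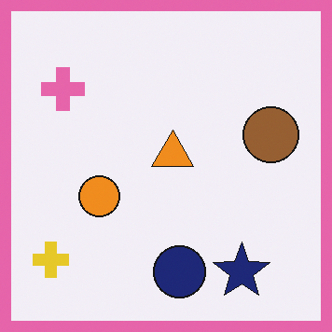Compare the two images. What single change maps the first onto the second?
This is the original image framed with a pink border.

A solid pink frame runs around the edge of the second image, with the content slightly shrunk inside it.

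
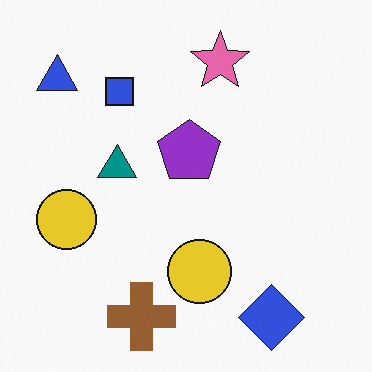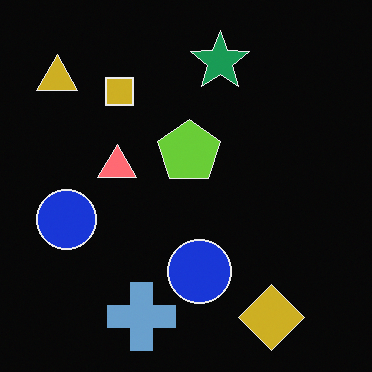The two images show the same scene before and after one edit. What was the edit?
The transformation is: color-inverted (negative).

The light background has become dark and every shape's color is its complement — a photographic negative.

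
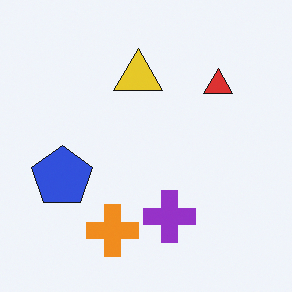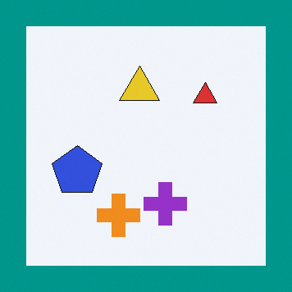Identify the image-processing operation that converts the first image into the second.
The second image is the first framed with a teal border.

A solid teal frame runs around the edge of the second image, with the content slightly shrunk inside it.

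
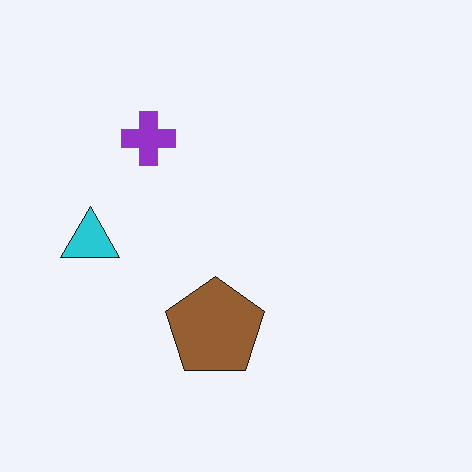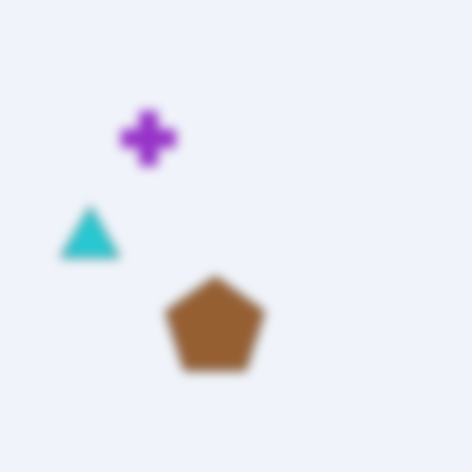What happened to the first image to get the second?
The second image is the first strongly gaussian-blurred.

Shape edges and outlines are uniformly softened across the whole image.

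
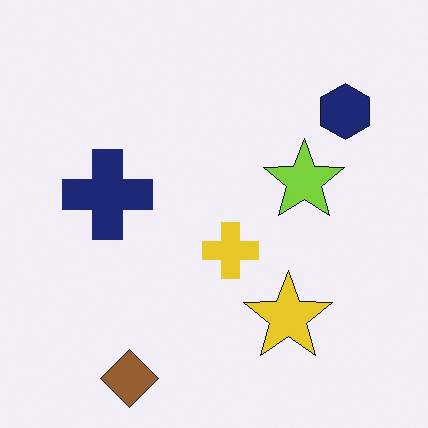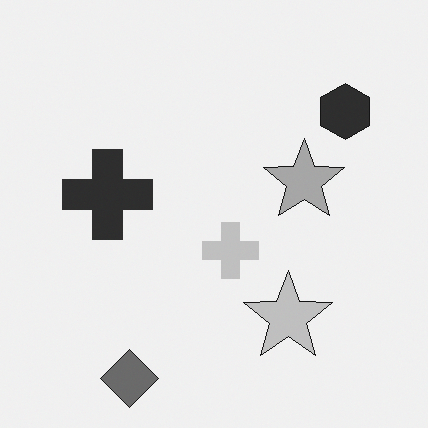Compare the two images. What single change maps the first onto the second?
It was converted to grayscale.

All color is removed — every shape is now a shade of grey.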